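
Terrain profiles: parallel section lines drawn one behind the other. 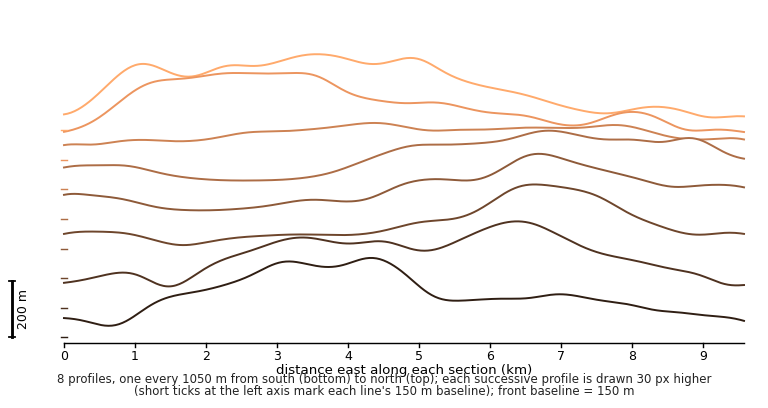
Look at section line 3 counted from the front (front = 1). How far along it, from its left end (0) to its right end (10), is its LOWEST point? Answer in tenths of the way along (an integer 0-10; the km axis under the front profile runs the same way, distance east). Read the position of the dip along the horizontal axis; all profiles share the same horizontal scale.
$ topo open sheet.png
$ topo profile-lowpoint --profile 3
2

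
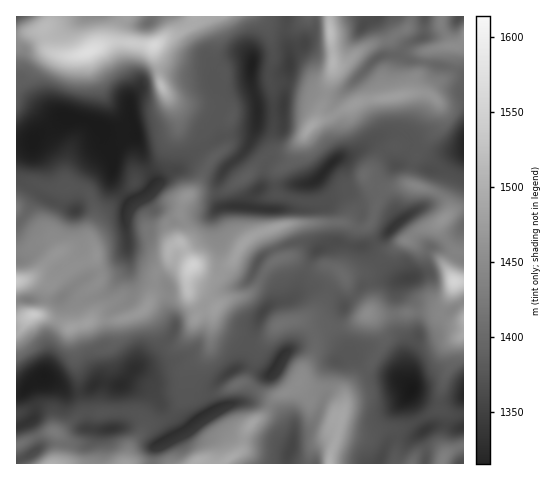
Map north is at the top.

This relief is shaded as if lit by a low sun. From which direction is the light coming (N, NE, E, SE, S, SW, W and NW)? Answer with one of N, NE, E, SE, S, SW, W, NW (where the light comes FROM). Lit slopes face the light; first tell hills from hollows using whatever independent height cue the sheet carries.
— SE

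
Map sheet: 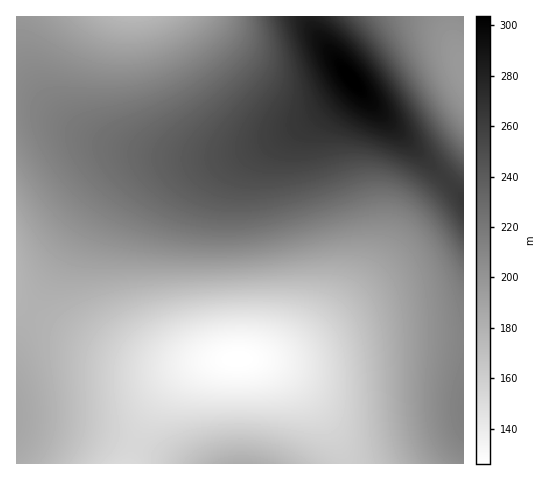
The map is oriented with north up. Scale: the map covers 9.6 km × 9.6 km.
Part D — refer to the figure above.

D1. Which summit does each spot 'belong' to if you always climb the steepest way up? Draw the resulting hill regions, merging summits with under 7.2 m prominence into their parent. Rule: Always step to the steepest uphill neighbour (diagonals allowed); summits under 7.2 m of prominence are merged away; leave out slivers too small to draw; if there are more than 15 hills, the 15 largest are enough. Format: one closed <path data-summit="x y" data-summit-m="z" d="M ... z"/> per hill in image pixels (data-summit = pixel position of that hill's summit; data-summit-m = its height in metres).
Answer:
<path data-summit="351 78" data-summit-m="304" d="M463 16l-446 0-1 288 67 36 32 14 26 8 13 3 29 0 41-6 28 0 17 5 18 11 27 28 19 30 9 16 4 15 117 0z"/><path data-summit="17 416" data-summit-m="188" d="M17 304l0 160 113 0 14-41 17-27 21-22 17-9 11-3-27 3-29 0-22-5-49-20z"/><path data-summit="243 463" data-summit-m="184" d="M252 359l-27 0-19 3-17 8-13 9-15 17-15 24-9 19-7 24 214 1-2-15-9-16-24-36-26-25-14-8z"/>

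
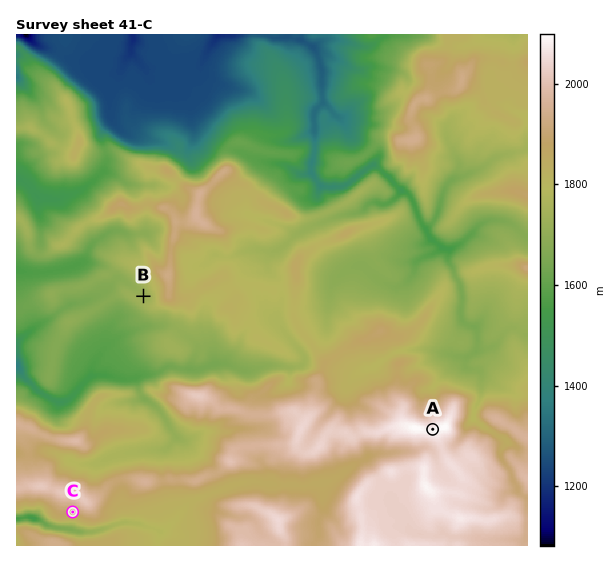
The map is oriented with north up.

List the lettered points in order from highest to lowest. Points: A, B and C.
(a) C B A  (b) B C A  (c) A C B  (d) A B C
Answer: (c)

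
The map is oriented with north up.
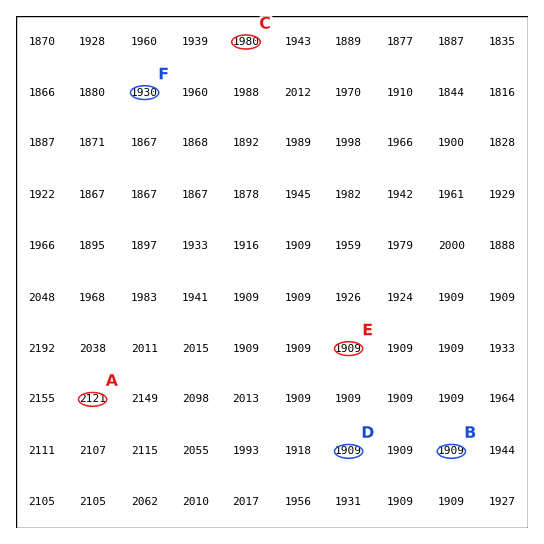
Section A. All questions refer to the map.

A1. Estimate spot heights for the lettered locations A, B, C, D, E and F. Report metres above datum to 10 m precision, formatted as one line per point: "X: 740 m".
A: 2120 m
B: 1910 m
C: 1980 m
D: 1910 m
E: 1910 m
F: 1930 m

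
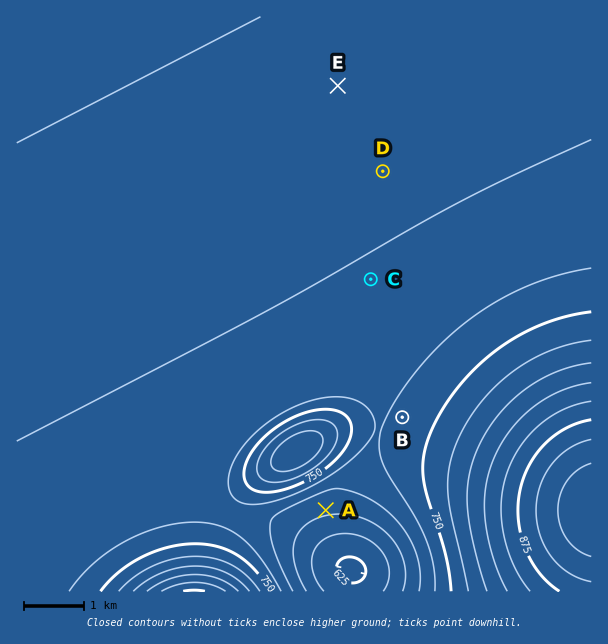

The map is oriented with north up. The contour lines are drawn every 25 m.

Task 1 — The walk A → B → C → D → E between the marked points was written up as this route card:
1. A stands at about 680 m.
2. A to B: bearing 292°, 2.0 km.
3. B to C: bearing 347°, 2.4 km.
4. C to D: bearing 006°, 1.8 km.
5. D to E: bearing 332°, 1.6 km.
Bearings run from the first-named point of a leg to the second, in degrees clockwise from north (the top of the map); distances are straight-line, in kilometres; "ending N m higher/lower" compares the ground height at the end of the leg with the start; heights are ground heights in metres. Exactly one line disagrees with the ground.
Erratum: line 2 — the bearing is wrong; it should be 039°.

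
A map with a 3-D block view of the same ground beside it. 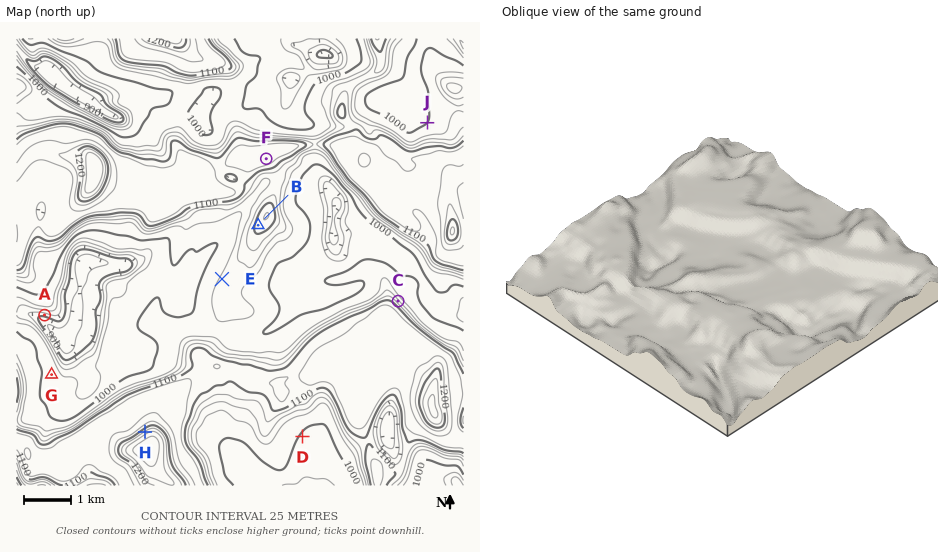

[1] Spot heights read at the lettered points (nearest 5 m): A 910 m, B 1115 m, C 1060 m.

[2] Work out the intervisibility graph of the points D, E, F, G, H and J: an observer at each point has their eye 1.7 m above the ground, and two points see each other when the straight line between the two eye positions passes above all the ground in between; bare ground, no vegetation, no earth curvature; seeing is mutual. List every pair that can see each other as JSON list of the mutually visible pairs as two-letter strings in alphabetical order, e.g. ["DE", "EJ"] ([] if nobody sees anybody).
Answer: ["EF", "EG", "EH", "FH", "GH"]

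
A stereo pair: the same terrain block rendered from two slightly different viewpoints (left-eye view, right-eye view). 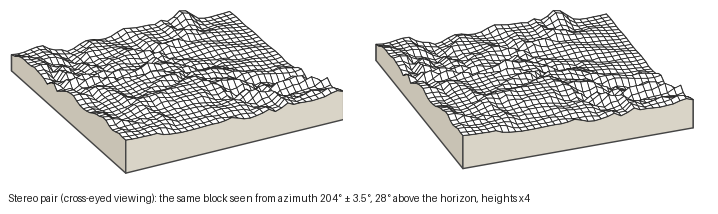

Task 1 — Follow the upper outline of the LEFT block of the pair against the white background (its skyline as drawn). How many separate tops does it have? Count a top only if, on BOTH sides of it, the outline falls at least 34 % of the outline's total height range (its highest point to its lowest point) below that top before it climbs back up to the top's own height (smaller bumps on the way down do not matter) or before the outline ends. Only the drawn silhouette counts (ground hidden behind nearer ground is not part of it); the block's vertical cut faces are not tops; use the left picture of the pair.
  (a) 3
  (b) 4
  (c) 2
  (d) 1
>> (d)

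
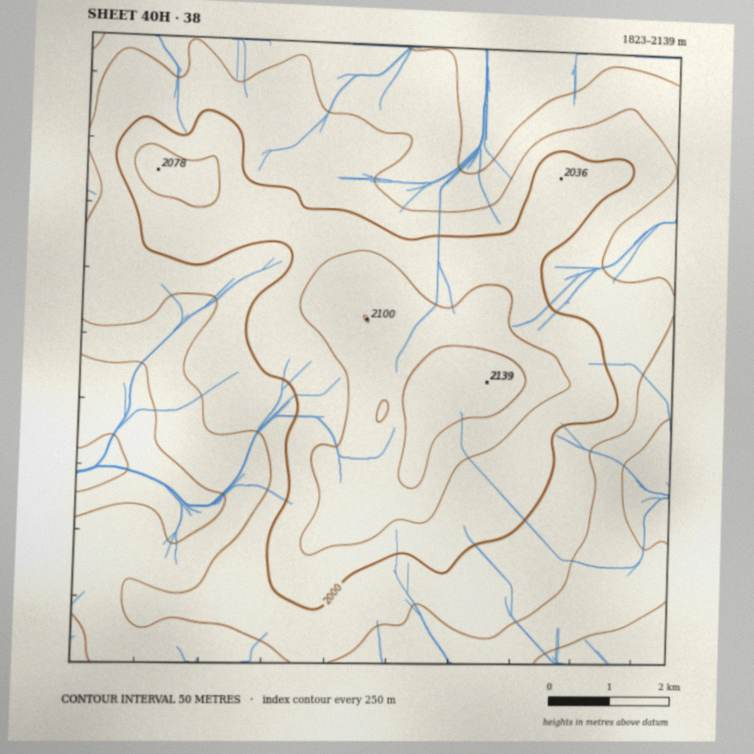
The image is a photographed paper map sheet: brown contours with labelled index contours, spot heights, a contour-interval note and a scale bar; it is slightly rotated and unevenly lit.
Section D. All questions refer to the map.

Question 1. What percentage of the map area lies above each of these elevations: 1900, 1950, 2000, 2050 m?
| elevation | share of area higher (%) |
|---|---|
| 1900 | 90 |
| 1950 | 64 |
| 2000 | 33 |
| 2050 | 14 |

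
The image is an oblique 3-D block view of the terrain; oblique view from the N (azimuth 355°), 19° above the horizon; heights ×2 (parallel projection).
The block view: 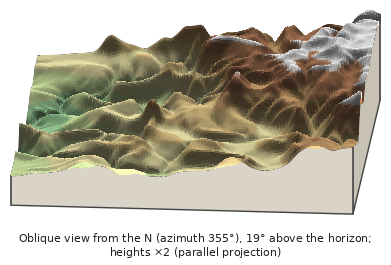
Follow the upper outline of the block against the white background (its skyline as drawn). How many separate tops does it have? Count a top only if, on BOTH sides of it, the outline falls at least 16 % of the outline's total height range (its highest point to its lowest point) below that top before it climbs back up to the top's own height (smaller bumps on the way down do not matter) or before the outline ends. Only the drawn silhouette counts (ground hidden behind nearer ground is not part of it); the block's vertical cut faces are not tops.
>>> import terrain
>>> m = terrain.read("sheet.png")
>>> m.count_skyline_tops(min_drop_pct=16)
0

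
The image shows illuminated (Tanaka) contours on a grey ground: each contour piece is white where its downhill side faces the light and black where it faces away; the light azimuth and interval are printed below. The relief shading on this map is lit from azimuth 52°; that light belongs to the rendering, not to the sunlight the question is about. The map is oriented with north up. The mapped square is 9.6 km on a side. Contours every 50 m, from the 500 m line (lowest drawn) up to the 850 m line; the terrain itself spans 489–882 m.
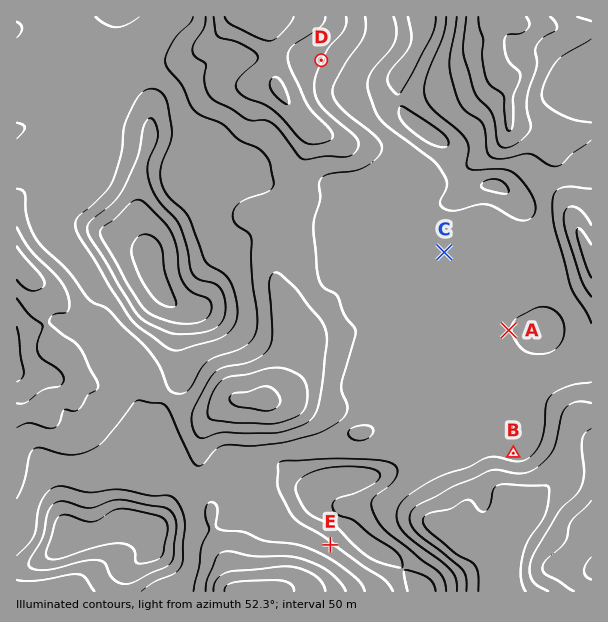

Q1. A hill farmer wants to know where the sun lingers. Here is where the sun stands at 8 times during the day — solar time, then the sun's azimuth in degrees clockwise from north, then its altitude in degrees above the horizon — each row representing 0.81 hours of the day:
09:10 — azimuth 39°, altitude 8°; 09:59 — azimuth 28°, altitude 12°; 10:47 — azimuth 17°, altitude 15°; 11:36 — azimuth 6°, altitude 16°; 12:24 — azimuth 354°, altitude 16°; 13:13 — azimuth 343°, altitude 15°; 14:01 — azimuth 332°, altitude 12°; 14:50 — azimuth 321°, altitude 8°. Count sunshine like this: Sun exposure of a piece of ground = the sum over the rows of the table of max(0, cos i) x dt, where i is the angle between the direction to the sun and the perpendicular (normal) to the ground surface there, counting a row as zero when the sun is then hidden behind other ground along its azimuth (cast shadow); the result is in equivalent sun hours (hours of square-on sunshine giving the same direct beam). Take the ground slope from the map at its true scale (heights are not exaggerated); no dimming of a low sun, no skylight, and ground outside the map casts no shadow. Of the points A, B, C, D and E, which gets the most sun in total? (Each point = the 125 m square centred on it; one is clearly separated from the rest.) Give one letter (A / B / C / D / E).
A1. E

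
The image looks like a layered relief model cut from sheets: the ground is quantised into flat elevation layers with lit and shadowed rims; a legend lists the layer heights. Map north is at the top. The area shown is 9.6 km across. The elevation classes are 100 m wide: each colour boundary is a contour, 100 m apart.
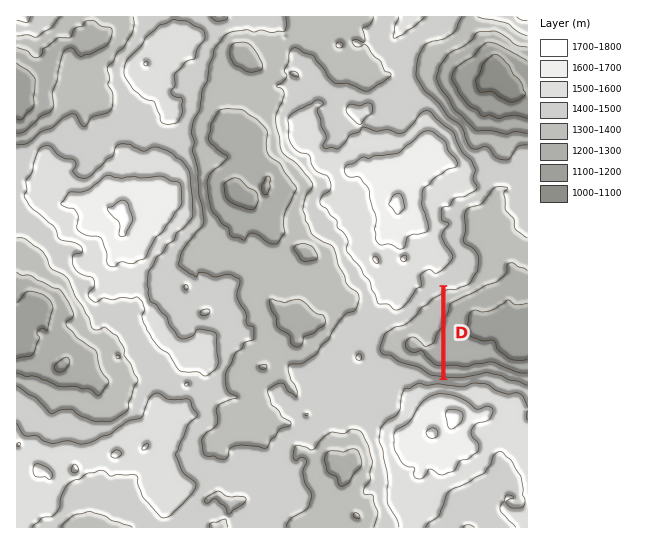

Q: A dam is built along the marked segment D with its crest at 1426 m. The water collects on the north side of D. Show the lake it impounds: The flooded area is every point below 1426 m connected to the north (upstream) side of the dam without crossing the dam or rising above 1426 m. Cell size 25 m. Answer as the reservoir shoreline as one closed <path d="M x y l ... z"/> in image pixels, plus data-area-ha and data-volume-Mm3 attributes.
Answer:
<path d="M441 291l-8 2-7 7-7 3-4 8-10 10-3 2-9-2-6 3-6 6-5 12 0 8 1 4 6 6 3 0 4 4 7 3 17 1 15 9 5 2 7-1 0-87z" data-area-ha="127" data-volume-Mm3="94.39"/>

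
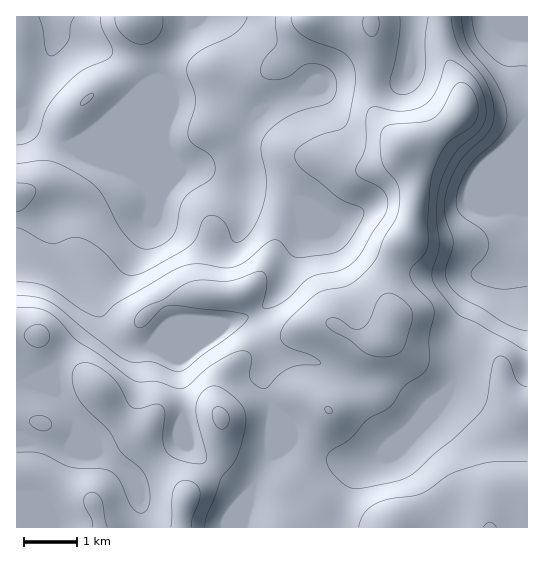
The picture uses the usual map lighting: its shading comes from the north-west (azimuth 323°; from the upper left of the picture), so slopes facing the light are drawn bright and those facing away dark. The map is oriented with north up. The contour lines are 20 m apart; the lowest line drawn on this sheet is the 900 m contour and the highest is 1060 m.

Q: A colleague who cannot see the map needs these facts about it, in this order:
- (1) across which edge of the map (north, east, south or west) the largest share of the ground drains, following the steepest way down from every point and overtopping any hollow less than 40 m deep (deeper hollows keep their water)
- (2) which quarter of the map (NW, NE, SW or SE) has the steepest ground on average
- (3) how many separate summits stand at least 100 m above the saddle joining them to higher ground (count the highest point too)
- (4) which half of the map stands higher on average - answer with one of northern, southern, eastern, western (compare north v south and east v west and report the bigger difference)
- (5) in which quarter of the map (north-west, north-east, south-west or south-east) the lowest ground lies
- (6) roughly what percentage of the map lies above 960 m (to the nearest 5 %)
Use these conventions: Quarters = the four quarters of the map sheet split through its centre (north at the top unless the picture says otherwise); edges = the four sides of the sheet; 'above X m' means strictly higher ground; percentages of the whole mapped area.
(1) The largest share of the runoff leaves by the northern edge.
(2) The north-east quarter is the steepest part of the map.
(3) Counting only tops that stand 100 m proud, the map has 1 summit.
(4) On average the southern half of the map is the higher ground.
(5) The lowest ground is in the north-west quarter.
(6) Roughly 70 % of the ground is higher than 960 m.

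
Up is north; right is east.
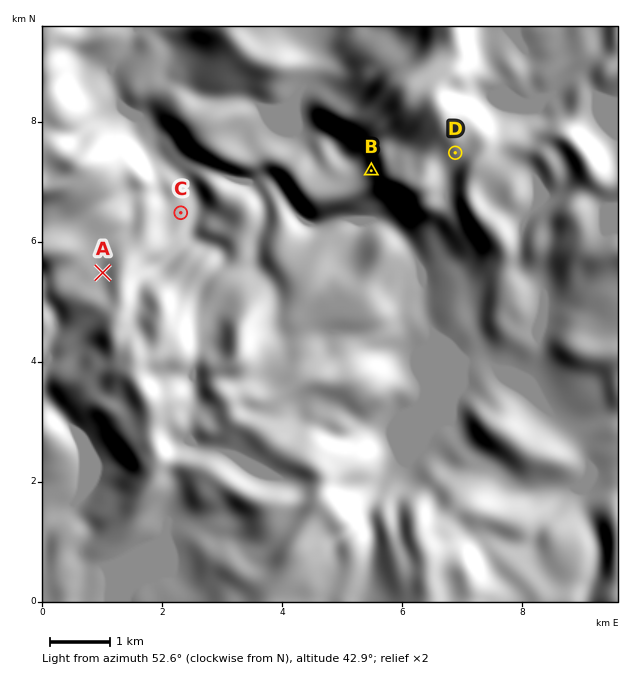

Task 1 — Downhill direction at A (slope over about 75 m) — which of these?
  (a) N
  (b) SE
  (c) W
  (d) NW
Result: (d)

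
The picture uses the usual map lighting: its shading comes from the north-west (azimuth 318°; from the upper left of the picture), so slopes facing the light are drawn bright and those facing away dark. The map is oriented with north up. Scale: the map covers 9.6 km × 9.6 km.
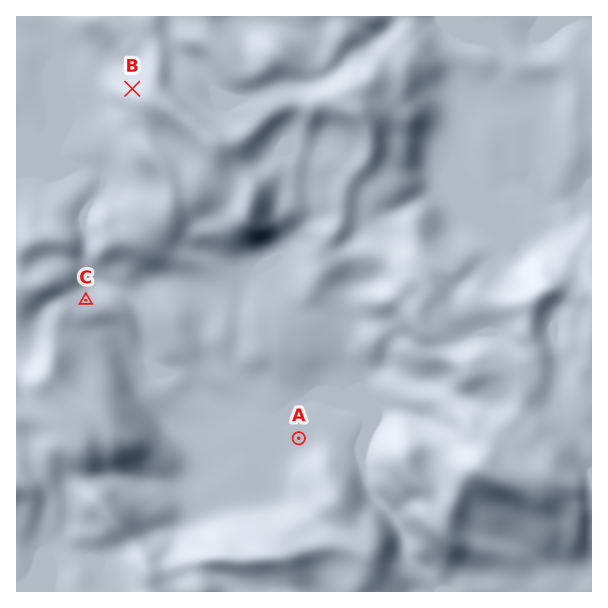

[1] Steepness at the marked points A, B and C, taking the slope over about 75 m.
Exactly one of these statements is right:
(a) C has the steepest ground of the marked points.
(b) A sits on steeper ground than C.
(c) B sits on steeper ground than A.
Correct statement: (c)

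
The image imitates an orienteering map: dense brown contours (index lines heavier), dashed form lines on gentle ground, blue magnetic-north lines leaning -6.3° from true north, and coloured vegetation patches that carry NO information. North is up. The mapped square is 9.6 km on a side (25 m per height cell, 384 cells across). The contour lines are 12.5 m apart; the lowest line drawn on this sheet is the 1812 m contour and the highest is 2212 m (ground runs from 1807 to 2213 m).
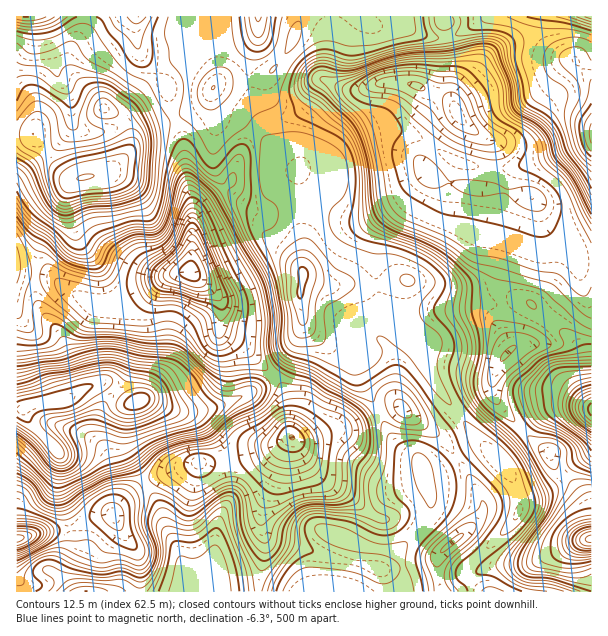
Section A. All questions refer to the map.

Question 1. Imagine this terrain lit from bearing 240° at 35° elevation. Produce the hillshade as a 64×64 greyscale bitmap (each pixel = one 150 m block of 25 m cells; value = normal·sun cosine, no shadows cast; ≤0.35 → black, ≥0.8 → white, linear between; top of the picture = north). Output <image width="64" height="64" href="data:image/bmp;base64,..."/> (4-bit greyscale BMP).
<image width="64" height="64" href="data:image/bmp;base64,Qk12CAAAAAAAAHYAAAAoAAAAQAAAAEAAAAABAAQAAAAAAAAIAAATCwAAEwsAABAAAAAAAAAAAAAAABEREQAiIiIAMzMzAERERABVVVUAZmZmAHd3dwCIiIgAmZmZAKqqqgC7u7sAzMzMAN3d3QDu7u4A////AHiZmHVERVV5mIiHdlRpqYd3d3d2d3dUWaqIdkMzMyI1iZmHVERVRYqoiId2RFiZiHd3d2Z3h1RpqXdlMiMyJFaJmGVERVQ1i7mHd3ZDV5mId3d3d4iHVGmYd2UyNERFZnd2REVWZUasyYd3dTNGiZh3d4iIiIZEaJh3dkREVVREZmZVVmZlaL3Jd3d0IkaJmYiIiIiIdlVniIh3VEVVQiKIiHd3dmZ63shmd2QiRpqqmZiHd2d3Zmd4iYdlRFUyM6u7qHdmZ5zcllZ3YyJXmruph3ZlVnh3ZniZmHZDRURWu8y5d2ZorMp1VohjI1eaqpdmVUVniId2Z4mZh1Q1ZnirzKh3Znm7uWRGiGQjV4mYdUREV4mZiHd3iJmYZDRXiZvMqGZniauoVEZ4dTNWeIdTI1aJmZmId2Z3mphkI1d4rN2nZneJq6dDRnh1MkZ3dlRWiaqZmYh3ZmiamGQjVne97ah3d5qqhkRWd3UzVmZmZnirupmYiHdmeaqXUhNWeN7tuYd3ial1VmZ3dlVVZmd4iau5mZiHd2aKqYdBFGiZ3u7JdneJh2VmZniHZlVVZ3iau6mZmId2Z5qpdSAliavd7rdFZ4h2VWd3iYd2VFZniaqpmamYh2ZoqphjAEeavN3tlCRniIZmd4mZh3VFVmeaqZiauoh2ZnmZhkECaKvN7tpCJGiJiHd4mZh3ZlVmeaupiau5h2VnmZhkECaKze7tpTNGiaqYiIiZh1ZnZmaKy6iJvLhlVnmZhkESaave7rllVniau6mIiIh2VXh2Z5zKmJrMplV4mZh0ETarzN7uh2eIiJq7qYd3dmZWeHdoq6mZrNyFV5qpl0EDabzLzu13iIiHiaqYdlVVVVZ3dmiamarNymV5u6l1ECabu7vNy2Z3d3d4mYdUM0VURndlV4mavNyoZoq7qGMRSKu7qquYVmZnd3d3dkMjRUM1ZlRXiazMy4d4m7qHQiNoqqqpmYZWZlVmZmVUMyNUITVlRGiqvcy5h3iaqXZDNGiZmZmHZlVURFVVQzMzNDEANWVWm7vMupiHeJqYdlREV4iJmHZVVVRFVVQyIzMzEAJGZnrNy7qYiHd4mYh2ZUNGiIiGVERVVWZlRDIiIzIAE1d3nO26mYh3d3iIh3ZlQ0Z4iHZmZlVnd1RDIhI0QyI0aIis7bmId3d3eIiHdlQzRniIiIh2ZomGQzMyNFVURERpmazcuYdnd3eIiHd2VDNXiJmZh2Z4mXQ0VVVWZmVVRGmprN25dmd3eIiHd2VDNGeJmZh2ZYmXU0Vnd3d3ZlREaaqs7cllZ3eIiHd2ZURFeIiIh3ZWmYZEV3d3d2ZlQzRpu73uyWZ3eIiHd3ZmVFZ4iIh2ZWaYdVZ3iHd2REMhNXvLve7IZnd3d3iId2ZVVneId2ZlZ5h2Z4iIh2QyMiNYvdvO7bhmd3d3iIh3dlRFd3d2ZlZ3mHZ4mqh2ZCI0Rovdy87suGZnd3eIh3dlM0VndmZmZneYd5q7qGZkNFVore283tuoZWZ3d3h3ZlMiNWZmZmZ3eJmJvcuGRWZVVni+7M3uypdVVnd3d3ZUMRJFZmZnd3d4qZvduWVFZ3dlaM7szuyph1Vnd3d2ZTIRI1Znd3d3d4i6vOynZWZ4mGNI3tze2oiHZmd2ZlQyERJFZ3d3d3d3iMzN24d3d4moQjjeze64iId3d2ZVMhESRWd3d3d3d4iJ3d3Kh3iImqchON3e7JiIh3d3ZkMhI0Vmd3d3d3d4iJvtzMqIiZmZhRA4zd7aiIiHd3dlQiNFZ3d3d3d3d3iJvNzN2oiamZl0EDjN7bmIiId3d3UxJGd3d3d3d3d3iInOzM7amaqph2QQOM3smZiIh3d3dSE1Z3d3d3d3d3eJm++73sqZmZh2QxFJ3smJmIiId3d0ITVnZnd3d3d3iJms/7zduYiIh2QiElvdqIqYiId3d3QRNmZneHiIiIiJmb7+vNuYh3d3UxIjfNuHmpiIh3d3ZBA2ZneIiIiIiImb3/3Muod3d3ZTEjWLyXeKmIiHd3djAEZneIiHd3eIiazv7buYd2Zmd2MSRoqpd4mYiHd3d1IBRnd4iHZmZ4iJve7dqYdmZmZ3YxJGiZh3iZiHd3d2QQJXd4h2VVVomZrO7dyYdmZnd3dkEleJmIeIiHd3dmUwA2d3d2VVZ5mqq+7tzJh2VniIiHQSV4iIh3d3d3dmVCAUZ3dmVFaKu6vN7sy7iHZWiZmHYyNniIh3d3d3dmVDETV3ZlVVaKu7vd7cuqmIdVaJmHZCJGeIiHd3d3dmVDESVnZlVWZ5q6ve7LqZmZhlRomXUzI1aImYd3d4d2VDISRWZVVWZ4m7q97KmImZh1RXiYYyNFZ4mZh3d4h2QzMzVVVVVWeImrqb3smIiZl2VWiIZDNFZniYiHZ3iHZCNGd3Znd3iZmbupvuuYiJmXZmeHZURVZ3iIiIdneIdlNHmph3iZmqqaqprO2piJmIZmd3dmZmZniIiId3d3d3ZWi7uYeJmqqqqZm97JiJmIdmd3dmZmZniYiIh3d2Z4h2eKupmIiaqqqZmb3bmIiIdmZ3d3Z2ZmeZiIiHd2VXmId4mZiIiZmqqZmavcqYiIdmVWZ3d3ZVZ5mIiId3ZFiph3iIiIiIiYh4iZq8uoh3dmU0Vnd3ZVZnmYiIh3dUaamHd4iIiHeHZVaJmaqYd3ZlQzRWeIdlVmeZmIiHdlRpqYd3eIiHd3dkRpqZmIdmZlMi"/>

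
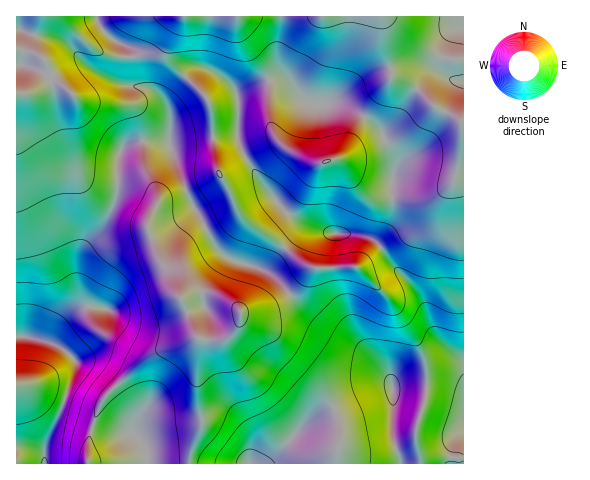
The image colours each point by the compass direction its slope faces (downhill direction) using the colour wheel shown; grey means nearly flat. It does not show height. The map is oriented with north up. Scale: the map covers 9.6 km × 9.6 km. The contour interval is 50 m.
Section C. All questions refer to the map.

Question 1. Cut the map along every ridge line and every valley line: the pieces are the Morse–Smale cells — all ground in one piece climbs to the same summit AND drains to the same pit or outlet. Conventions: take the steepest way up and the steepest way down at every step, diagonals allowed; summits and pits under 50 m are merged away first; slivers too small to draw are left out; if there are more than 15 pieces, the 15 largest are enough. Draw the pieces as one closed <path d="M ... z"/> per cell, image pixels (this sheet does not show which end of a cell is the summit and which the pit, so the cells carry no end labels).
<path d="M463 16l-367 1 2 5 8 11 6 6 17 10 3 11 0 23 6 4 14 3 12 11 6 14 0 31 7 21 11 28 30 55 16 11 35 12 46 47 56 36 13 12 6 11 2 9-16 2-15 6-53 26-39 42 195-1z"/><path d="M161 141l-27 1-9 4-6 11-1 24 23-1 6 3 8 7 2 13-9 19 0 8 13 32 13 16 19 52 7 11-3 24 0 28 5 32-11 24-1 14 77 1 11-9 17-21 13-12 53-26 15-6 16-2 0-5-5-11-16-16-56-36-42-44-11-7-28-8-16-11-30-55-18-51z"/><path d="M141 180l-23 2-2 17-6 15-9 16-16 18-6 12-2 13 2 28-17 19-14 22 14 6 14 13 0 9-19 50 10 0 48 14 16 0 13 12 4 18 41 0 2-15 11-24-5-32 0-28 3-24-7-11-19-52-13-16-10-21-3-11 0-8 9-19 0-8-10-12z"/><path d="M283 79l-11 0-13 3-21 10-1 3 2 10-1 34 9 21 21 32 25 26 35 15 28 1 18 6 3-1 7-5 8-13 1-45 2-5 0-10-13-29-18-16-24-12-10-2-5 3-12 0-8-4-15-18z"/><path d="M55 80l-6 1-20 12-13 1 0 242 12 1 17 5 6-3 11-19 17-19-2-28 3-16 8-14 16-16 10-21 4-13-1-11-18-2-12-3-9-9-13-29-3-17 2-13 8-14z"/><path d="M96 16l-79 0-1 76 13 1 24-13 9 5 10 10-8 14-2 13 1 9 15 37 9 9 12 3 18 2 2-25 6-11 19-5 26 2 0-28-6-14-9-9-10-5-11-1-2-3 0-23-3-11-18-11-9-9z"/><path d="M28 337l-12 0 0 110 17 2 10 5 5-15 11-23 13-35 4-11 0-9-17-15z"/><path d="M67 420l-8 0-3 3-8 16-5 15-10-5-16-1-1 15 132 0-4-17-11-11-24-3z"/>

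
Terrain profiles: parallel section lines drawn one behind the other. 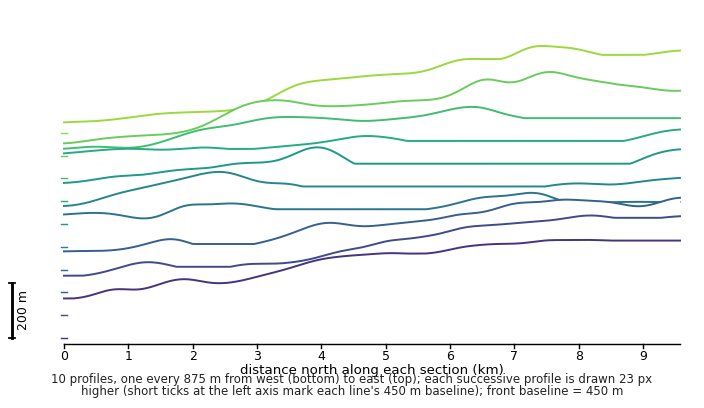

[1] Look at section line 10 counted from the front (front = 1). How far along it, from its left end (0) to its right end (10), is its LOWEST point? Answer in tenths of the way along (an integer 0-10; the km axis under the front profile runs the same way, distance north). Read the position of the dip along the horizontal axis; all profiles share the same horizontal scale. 0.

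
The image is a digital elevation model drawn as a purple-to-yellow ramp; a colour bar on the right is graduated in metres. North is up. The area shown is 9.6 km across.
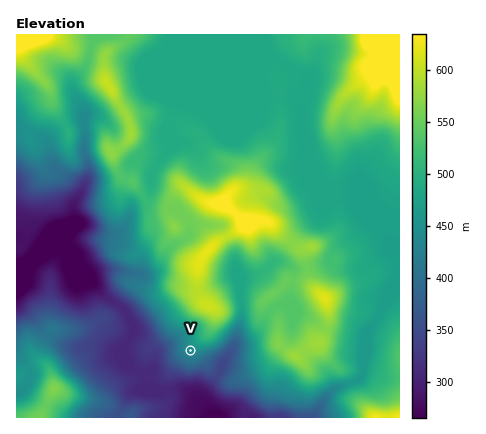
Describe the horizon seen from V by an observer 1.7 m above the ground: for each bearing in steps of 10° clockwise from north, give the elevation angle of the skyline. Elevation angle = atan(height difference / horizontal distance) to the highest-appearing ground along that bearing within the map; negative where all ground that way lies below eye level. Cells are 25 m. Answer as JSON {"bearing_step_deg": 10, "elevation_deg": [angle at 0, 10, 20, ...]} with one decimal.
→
{"bearing_step_deg": 10, "elevation_deg": [6.8, 8.0, 8.4, 8.3, 8.1, 8.0, 6.5, 4.1, 3.1, 3.0, 2.3, 2.2, -0.7, -2.5, -3.8, -5.0, -5.7, -5.8, -5.6, -5.1, -4.2, -3.6, -2.0, -1.8, -0.2, 1.7, 1.4, 0.2, -0.5, -1.6, -1.8, -1.4, -0.0, 1.4, 3.4, 5.2]}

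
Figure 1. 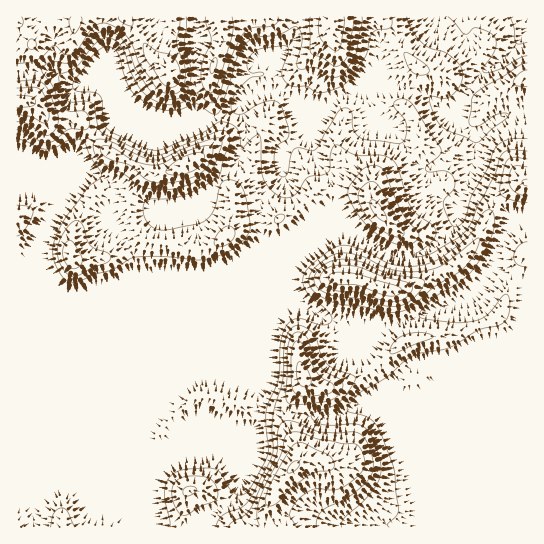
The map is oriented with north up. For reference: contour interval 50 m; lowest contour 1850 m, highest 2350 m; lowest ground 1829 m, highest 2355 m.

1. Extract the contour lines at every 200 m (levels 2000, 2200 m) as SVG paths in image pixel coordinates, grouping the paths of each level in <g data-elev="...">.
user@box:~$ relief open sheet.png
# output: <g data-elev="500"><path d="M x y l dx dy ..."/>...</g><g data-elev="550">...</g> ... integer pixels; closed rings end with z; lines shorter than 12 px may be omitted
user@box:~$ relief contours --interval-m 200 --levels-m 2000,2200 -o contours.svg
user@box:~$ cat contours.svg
<g data-elev="2000"><path d="M527 139l-20 1-6 3-5 4-8 22-17 28-6 22-4 6-4 2-4-1-2-3-8-18 1-6 10-11 0-10-3-4-5-3-16 1-4-2 1-4 12-11 2-6-27-43-4-4-5-3-8 1-4 5 13 18 0 13-4 7-7 0-28-3-6-2-5-4-3-5-2-18-4-3-4 0-6 6-20 34-6 3-10-3-6 1-4 6-4 19-4 3-4-2-4-9 0-15 3-6 9-6 2-6-9-28-5-4-8 0-10 4-16 9-7-1-3-4 2-11 9-13 9-8 10-1 3-2-3-2-8 1-4-2-2-8 3-7 5-5 6-2 25-3 2 1 0 4-6 22 4 9 7 4 14 1 10 5 10 0 14-5 7-6 17-24 7-23 5-4 13-2 2-5-1-6"/><path d="M415 74l6 1 5-1 3-1 0-4-12-11-12-6-1 3 4 11z"/><path d="M527 70l-8 4-6 8 1 2 3 2 10 0"/></g><g data-elev="2200"><path d="M317 527l0-8 5-8 28-15 19-17 4-10-2-15-6-15-7-6-39-1-21-9-11-3-4 1-4 5-1 7 0 14-2 8-25 52-5 7-14 8-4 5"/><path d="M184 495l3 1 6-2 3-3 1-2-6-3-5 1-3 4z"/><path d="M289 403l12 1 29-4 8-5 5-9-3-7-14-7-5-5-8-13-6-16-3-4-5-2-4 1-3 2-4 12-2 48 1 6z"/><path d="M386 306l12 0 11-4 12-12 3-5 0-4-6-3-29-5-27-11-17-3-10 1-8 3-7 6-5 6-1 6 2 5 11 8 11 3 23 2z"/><path d="M73 269l7-3 2-7-8-16-4-3-5 4-2 10 3 9z"/><path d="M382 221l5 0-2-8-8-11-6-2-1 3 1 6 5 6z"/><path d="M153 182l9 1 15-1 22-8 7-5 3-6 4-10-1-6-5-2-9 2-17 7-19 10-8 1-19-4-26-15-6 0-2 1 0 4 4 6 25 8 14 13z"/><path d="M527 179l-4 1-1 2 1 3 4 1"/><path d="M17 122l12 2 12 10 5 2 4-1 4-4 5-12-9-26-7-9-8-4-18 1"/><path d="M211 73l2 0 3-7 1-7-2-1-4 5z"/><path d="M17 63l12-1 9-3 16-14 11 9 4 1 4-1 5-5 15-21 6-4 7-1 12 6 9 8 6 9 7 19 17 23 9 5 9 1 4-2 4-5 2-12-1-10-7-22 3-17 0-9"/></g>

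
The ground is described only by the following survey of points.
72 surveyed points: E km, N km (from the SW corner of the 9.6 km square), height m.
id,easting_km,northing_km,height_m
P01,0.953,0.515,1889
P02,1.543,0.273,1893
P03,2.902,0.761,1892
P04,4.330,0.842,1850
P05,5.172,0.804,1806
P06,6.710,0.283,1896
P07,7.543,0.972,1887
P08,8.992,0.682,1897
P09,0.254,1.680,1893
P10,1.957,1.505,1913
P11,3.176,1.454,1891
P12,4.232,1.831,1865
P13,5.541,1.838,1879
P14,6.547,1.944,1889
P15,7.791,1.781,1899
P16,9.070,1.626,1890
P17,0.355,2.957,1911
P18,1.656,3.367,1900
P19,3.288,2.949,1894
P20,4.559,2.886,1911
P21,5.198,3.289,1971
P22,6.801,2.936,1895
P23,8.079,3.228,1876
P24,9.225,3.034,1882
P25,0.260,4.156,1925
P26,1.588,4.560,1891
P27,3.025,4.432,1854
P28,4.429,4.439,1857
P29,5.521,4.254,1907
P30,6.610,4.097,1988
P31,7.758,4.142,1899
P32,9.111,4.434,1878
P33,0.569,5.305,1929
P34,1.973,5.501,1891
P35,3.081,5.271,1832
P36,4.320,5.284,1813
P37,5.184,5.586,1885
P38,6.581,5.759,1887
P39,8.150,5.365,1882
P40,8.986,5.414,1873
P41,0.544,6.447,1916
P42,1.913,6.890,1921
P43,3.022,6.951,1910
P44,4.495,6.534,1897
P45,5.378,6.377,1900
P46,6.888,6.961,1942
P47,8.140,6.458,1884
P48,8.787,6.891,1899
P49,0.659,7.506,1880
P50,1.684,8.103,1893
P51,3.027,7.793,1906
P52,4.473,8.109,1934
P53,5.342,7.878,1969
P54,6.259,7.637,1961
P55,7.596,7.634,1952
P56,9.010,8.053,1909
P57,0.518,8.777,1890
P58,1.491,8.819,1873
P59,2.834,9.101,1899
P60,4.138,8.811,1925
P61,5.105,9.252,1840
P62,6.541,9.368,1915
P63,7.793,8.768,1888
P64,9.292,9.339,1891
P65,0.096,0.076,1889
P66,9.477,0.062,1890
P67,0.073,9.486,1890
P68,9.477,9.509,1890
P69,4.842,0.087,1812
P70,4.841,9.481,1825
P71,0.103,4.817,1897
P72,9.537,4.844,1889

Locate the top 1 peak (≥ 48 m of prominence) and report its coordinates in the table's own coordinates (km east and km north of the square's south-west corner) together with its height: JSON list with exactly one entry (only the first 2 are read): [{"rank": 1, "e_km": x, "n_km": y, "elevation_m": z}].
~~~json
[{"rank": 1, "e_km": 6.66, "n_km": 4.09, "elevation_m": 1988}]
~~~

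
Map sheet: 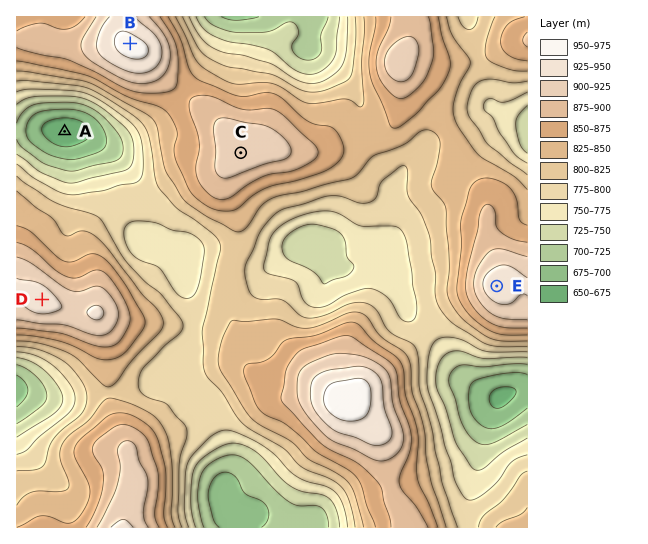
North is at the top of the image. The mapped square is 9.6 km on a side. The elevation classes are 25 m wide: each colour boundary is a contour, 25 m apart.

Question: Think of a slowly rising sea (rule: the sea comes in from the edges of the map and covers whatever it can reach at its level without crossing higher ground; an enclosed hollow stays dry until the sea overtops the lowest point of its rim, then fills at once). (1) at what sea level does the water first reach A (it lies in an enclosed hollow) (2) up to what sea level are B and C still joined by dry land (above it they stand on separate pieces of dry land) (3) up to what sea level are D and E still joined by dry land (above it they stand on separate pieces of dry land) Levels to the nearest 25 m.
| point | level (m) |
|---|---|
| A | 725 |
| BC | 875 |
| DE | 800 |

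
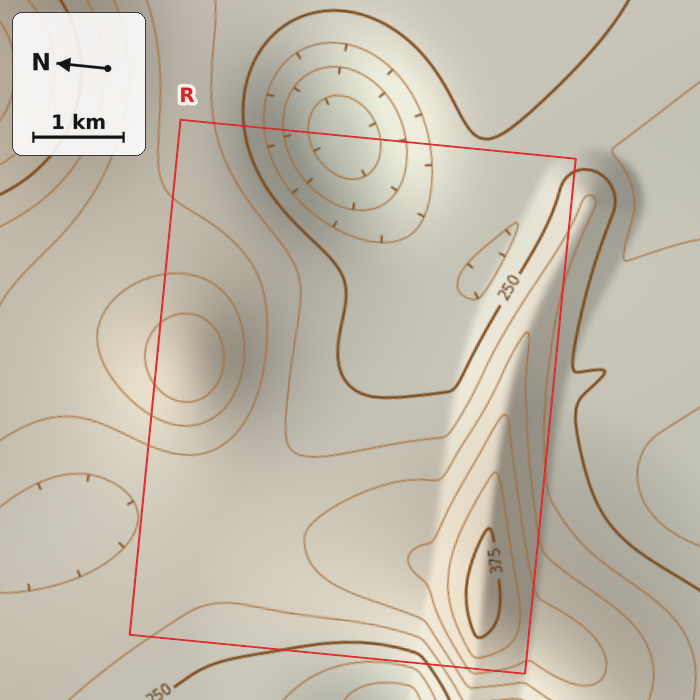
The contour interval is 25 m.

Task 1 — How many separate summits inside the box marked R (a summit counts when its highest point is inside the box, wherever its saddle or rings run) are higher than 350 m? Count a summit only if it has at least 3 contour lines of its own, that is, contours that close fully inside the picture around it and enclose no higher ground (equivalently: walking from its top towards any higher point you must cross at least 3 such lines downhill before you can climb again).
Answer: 1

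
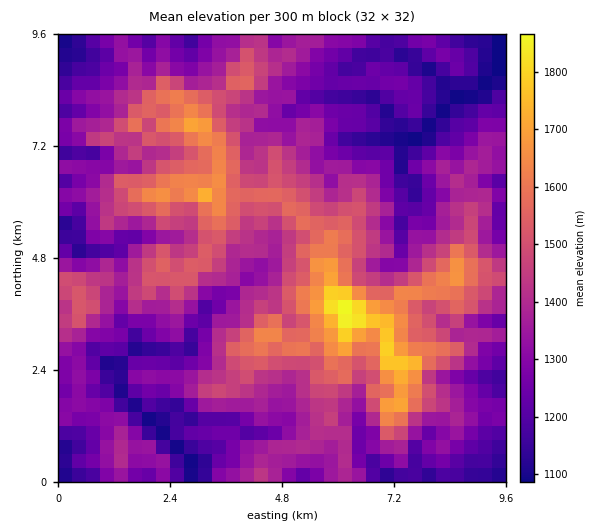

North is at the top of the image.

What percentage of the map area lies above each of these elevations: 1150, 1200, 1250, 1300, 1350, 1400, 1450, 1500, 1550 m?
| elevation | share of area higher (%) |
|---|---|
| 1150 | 91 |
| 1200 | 84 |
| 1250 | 75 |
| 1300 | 65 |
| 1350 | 52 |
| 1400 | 40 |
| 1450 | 30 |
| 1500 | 22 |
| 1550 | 15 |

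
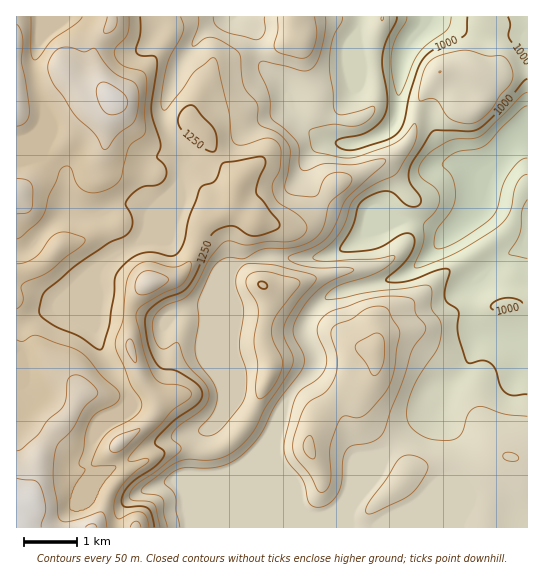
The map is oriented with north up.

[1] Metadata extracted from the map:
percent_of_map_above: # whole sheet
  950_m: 95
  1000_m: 87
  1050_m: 78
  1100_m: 59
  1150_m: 49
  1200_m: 38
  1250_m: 28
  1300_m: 17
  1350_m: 5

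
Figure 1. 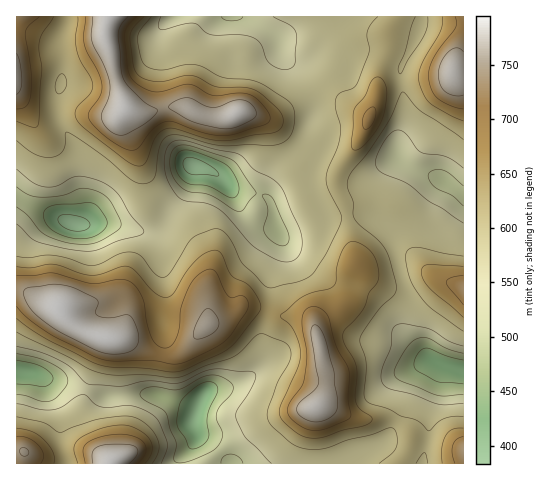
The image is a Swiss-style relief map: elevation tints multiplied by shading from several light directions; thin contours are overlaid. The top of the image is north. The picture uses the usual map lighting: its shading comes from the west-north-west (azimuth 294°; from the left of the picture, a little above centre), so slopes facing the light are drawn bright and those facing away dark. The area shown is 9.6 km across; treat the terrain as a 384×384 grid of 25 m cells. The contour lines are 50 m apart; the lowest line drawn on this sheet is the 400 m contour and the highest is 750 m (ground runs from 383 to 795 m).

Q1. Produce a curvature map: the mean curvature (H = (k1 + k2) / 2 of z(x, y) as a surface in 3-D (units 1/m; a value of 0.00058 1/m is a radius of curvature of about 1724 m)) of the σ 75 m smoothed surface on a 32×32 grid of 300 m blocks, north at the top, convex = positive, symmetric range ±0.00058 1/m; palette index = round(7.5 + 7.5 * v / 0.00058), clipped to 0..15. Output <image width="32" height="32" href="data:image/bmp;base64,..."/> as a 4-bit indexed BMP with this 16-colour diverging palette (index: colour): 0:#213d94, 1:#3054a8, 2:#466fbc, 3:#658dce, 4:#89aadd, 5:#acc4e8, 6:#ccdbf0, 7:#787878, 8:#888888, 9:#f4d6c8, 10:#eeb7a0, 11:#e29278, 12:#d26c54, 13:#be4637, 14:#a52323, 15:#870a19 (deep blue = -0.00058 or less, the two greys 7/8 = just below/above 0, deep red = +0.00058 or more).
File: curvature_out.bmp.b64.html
<image width="32" height="32" href="data:image/bmp;base64,Qk12AgAAAAAAAHYAAAAoAAAAIAAAACAAAAABAAQAAAAAAAACAAATCwAAEwsAABAAAAAAAAAAlD0hAKhUMAC8b0YAzo1lAN2qiQDoxKwA8NvMAHh4eACIiIgAyNb0AKC37gB4kuIAVGzSADdGvgAjI6UAGQqHAP6jbt/8UDuEV5h2ZnZ5dIv8VK27/qkjmIl1ZkNFWJSOdmZWiZiDFHiYVquGmFmliomZhmiapgbrp47+3c2oiJmVOKUDURYhiJda3LoTesp5ZSV1RTAXMBNYZmirRWd0NgACZmZovaNHVVWLvXdCRlNEZli7vN/rh4ZSXrloljETqHi+7shY3LhGYW+jR6hRnFe+26q2JbzLU4WvdFZ1eKiM23RYtEeaqqWovXqWZ5hlzLupd6h3qof3d6qLt2hmd9q8ubvHNbuXxGZnZ3mGSbuouWSLlDWdpWWHZnmbc47MNZh1aZZlerZphnd821WqZXiZmKqXdni4d0J3W8hXhlanQQBFRWd3qVUzmFl1Z3d6hgAjNZl3mbdoN6hoZniIqUVGdFi5eLyzmSmneYiJqZVZulV5iLpqQHVKlph4mpVEi7l5l4qzAwKZmYaoaIdUNJh4mFa8kAAUqXiGe3QjZlh4p1NKymAGhlZmd1n2JJqYe6RFvZgjruxml2hl/BSIdppUrOysiv7f7ulGZM9ldUe4Rpm8ur3an/2HZnifhGeK1zVSjqeLyGrHR4iHTqNZ3bdEUq40SLYyRWd4hkyTet2nZGbtEkRVZndWZ4dohFndpVRq/iR3eIioVoeId5c2vYZDfekDaqiKp0WIiIioQ3qXcivbUifIREVneHd4qWNo"/>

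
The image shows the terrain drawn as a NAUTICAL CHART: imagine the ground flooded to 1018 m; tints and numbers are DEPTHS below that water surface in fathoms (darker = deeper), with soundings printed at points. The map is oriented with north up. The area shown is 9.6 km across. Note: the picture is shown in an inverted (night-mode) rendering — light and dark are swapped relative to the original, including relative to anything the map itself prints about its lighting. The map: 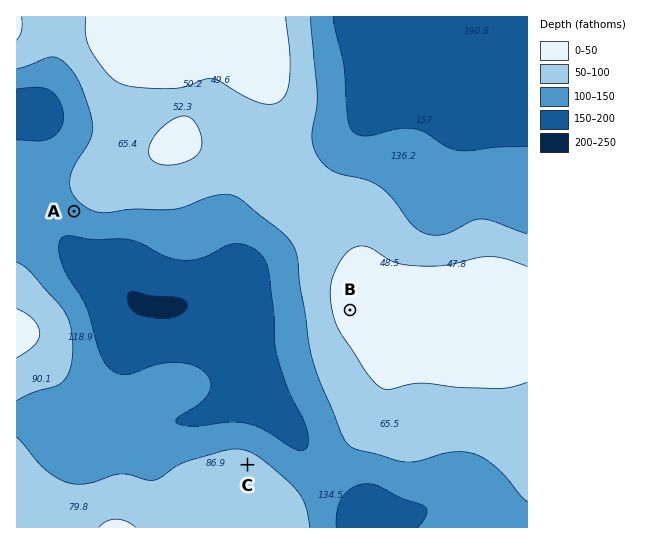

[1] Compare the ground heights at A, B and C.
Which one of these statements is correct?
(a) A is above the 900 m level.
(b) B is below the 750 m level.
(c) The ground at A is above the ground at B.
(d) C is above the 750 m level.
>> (d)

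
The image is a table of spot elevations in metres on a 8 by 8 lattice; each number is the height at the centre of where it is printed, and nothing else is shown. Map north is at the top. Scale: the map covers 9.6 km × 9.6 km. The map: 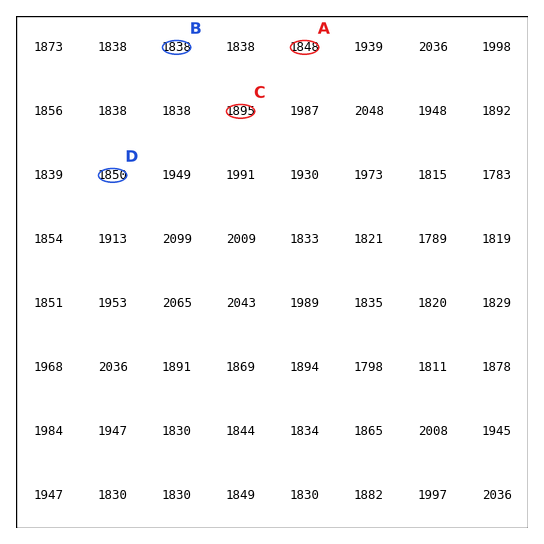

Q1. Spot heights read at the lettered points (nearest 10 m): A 1850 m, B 1840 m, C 1890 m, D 1850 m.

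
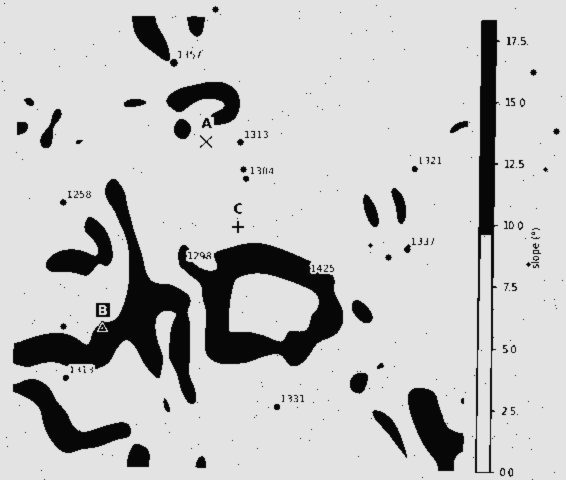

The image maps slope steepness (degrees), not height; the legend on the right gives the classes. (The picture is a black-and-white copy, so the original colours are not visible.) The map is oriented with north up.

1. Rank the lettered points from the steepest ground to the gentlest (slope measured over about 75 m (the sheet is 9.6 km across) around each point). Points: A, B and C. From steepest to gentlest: B A C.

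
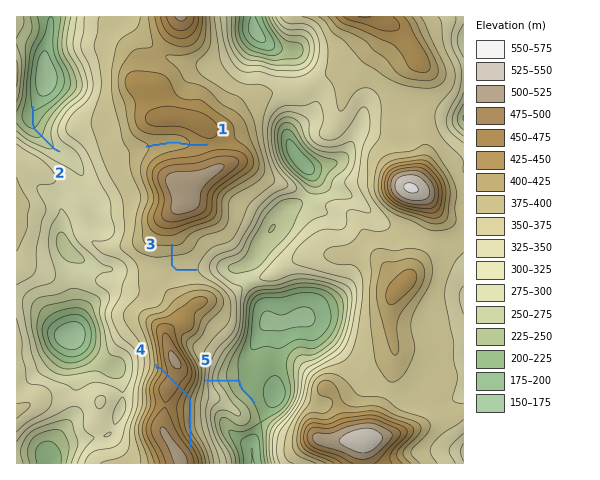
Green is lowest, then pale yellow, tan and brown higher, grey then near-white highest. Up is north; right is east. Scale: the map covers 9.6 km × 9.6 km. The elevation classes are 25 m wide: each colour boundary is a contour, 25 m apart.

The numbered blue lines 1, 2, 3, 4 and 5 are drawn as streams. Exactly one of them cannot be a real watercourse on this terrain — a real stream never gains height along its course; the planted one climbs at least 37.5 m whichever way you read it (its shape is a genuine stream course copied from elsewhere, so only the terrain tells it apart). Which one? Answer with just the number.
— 4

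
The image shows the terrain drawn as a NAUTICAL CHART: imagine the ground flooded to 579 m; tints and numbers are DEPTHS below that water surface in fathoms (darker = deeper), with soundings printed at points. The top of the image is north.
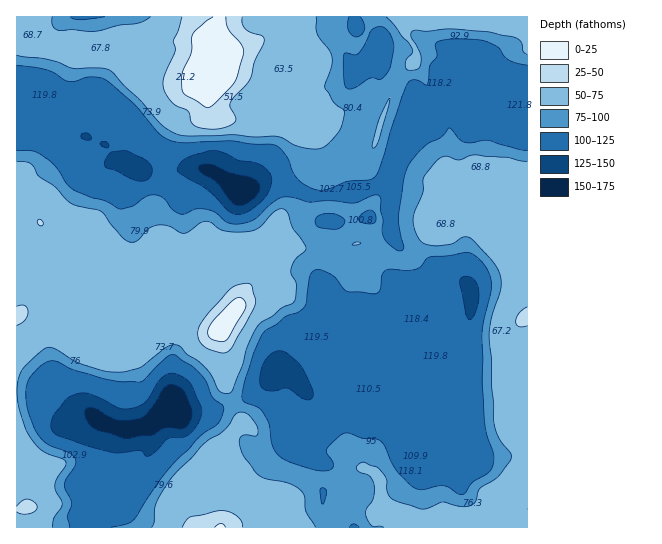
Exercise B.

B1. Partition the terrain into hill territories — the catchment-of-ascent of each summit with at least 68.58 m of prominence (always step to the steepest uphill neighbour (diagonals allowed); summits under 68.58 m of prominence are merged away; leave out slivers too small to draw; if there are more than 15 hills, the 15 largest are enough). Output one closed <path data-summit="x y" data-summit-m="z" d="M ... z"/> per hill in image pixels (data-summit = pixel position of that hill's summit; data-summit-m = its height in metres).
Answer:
<path data-summit="225 325" data-summit-m="548" d="M17 107l0 421 68 0 2-22 6-19 6-6 23-9 23-15 4-11-1-17 3-6 19-16 8 6 31-1 28-9 17-10 21-18 14-30 18-16 18 6 24-10 12-1 13 11 28-20 14-17-7-3-13-16 3-34-7-10 0-44-3-15-4 7-16 6-47 7-15-1-28-15-17 1-13 10-8 2-27-21-12-4-57 3-10-2-18-8-12-17-58-20z"/><path data-summit="217 73" data-summit-m="549" d="M527 16l-510 0-1 90 31 18 58 20 12 17 22 10 63-3 12 4 27 21 25-13 13 0 16 9 19 7 48-5 19-6 6-4 28-82 19-6 16-10 9-2 15 7 16 3 15 18 23-3z"/><path data-summit="527 317" data-summit-m="508" d="M466 84l-5 3-12 20-19 16-21 0-4 2-16 48 0 12 3 6 0 44 7 10-3 20 0 14 3 6 14 12 22 0 24-13 8 1 4 5 0 25-4 19 4 32 0 29-6 35-8 23-20 19-14 5-6-1-14-15-12-30-13-14-7-4-14-2-19-10-21-1-13-10-13-17-12-3 6 23 2 48 6 7 12 8 24 9 12 16 18 8 0 5-8 8 0 12 3 14 174-1 0-420-23 2-15-18-16-3z"/><path data-summit="221 527" data-summit-m="537" d="M279 371l-14 14-28 18-28 9-31 1-8-6-13 10-9 12 1 17-4 11-23 15-23 9-6 6-6 19-2 21 268 1-2-26 8-8 0-5-18-8-12-16-24-9-12-8-6-7-2-48z"/>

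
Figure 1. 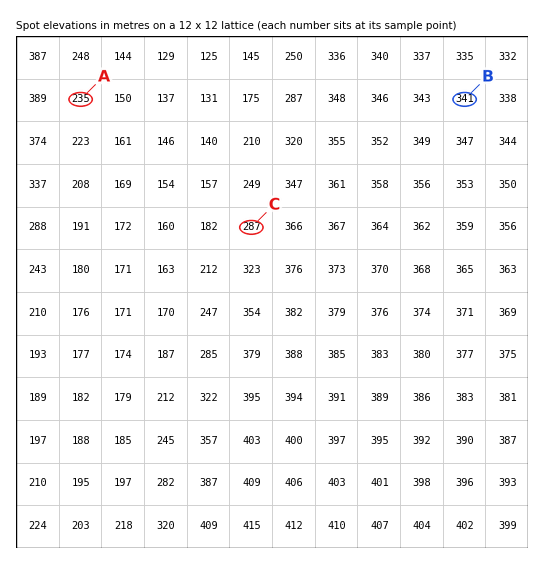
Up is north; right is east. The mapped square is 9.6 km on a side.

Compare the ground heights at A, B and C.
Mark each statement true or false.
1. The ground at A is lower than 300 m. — true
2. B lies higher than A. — true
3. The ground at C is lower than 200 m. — false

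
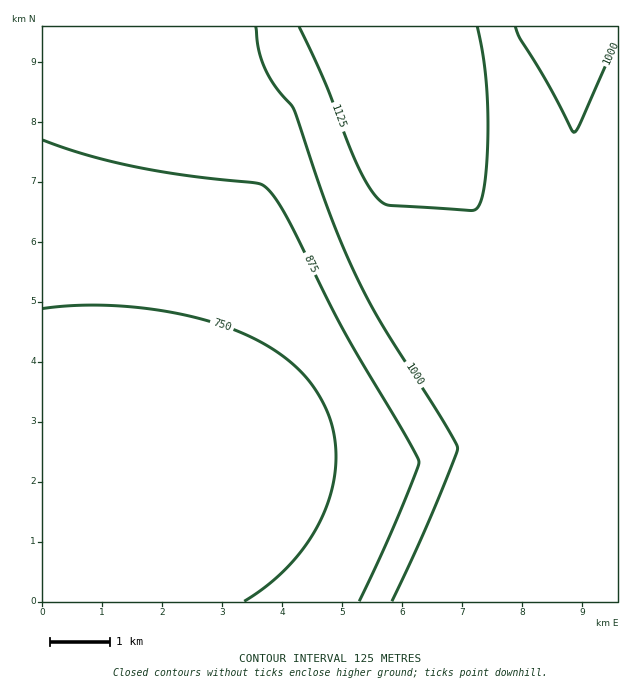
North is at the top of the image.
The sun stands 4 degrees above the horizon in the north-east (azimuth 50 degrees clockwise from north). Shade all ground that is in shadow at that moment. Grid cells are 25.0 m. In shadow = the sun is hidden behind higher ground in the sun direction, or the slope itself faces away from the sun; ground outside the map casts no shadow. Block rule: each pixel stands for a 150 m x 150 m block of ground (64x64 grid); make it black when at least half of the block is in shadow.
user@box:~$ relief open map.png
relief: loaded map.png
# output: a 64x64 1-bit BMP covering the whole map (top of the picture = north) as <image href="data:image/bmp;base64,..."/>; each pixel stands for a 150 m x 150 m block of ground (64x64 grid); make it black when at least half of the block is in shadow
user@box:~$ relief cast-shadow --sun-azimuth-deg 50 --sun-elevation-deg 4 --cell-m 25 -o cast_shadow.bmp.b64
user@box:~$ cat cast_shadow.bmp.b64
<image width="64" height="64" href="data:image/bmp;base64,Qk0+AgAAAAAAAD4AAAAoAAAAQAAAAEAAAAABAAEAAAAAAAACAAATCwAAEwsAAAIAAAAAAAAA////AAAAAAAAAAAP/4AAAAAAAB//gAAAAAAAf//AAAAAAAH//8AAAAAAA///4AAAAAAP///gAAAAAD///+AAAAAA////8AAAAAH////wAAAAB/////gAAAAP////+AAAAB/////8AAAAP/////wAAAB//////gAAAP/////+AAAB//////8AAAP//////wAAB///////AAAH//////+AAA///////wAAD///////AAAf//////4AAB///////AAAH//////8AAA///////gAAD//////8AAAP//////wAAA//////+AAAD//////4AAAP//////AAAA//////8AAAD//////gAAAP/////+AAAA//////wAAAD//////AAAAP/////4AAAA//////gABAD/////+AAEAH/////4AAYAf/////AABgA/////8AAGAD/////wAAcAH/////AAAwAP////4AADgAf////gAAGAA////+AAAYAB////4AAAwAH////gAADAAP///+AAAMAAf///wAAAYAA////AAABgAB///8AAAHAAD///wAAAcAAH///AAABwAAf//4AAAHgAA///gAAAeAAB//+AAAA4AAD//4AAADwAAH//gAAAPAAAf/8AAAA8AAA//wAAADwAAB//AAAAPAAAD/4AAAAcAAAH/gAAABw=="/>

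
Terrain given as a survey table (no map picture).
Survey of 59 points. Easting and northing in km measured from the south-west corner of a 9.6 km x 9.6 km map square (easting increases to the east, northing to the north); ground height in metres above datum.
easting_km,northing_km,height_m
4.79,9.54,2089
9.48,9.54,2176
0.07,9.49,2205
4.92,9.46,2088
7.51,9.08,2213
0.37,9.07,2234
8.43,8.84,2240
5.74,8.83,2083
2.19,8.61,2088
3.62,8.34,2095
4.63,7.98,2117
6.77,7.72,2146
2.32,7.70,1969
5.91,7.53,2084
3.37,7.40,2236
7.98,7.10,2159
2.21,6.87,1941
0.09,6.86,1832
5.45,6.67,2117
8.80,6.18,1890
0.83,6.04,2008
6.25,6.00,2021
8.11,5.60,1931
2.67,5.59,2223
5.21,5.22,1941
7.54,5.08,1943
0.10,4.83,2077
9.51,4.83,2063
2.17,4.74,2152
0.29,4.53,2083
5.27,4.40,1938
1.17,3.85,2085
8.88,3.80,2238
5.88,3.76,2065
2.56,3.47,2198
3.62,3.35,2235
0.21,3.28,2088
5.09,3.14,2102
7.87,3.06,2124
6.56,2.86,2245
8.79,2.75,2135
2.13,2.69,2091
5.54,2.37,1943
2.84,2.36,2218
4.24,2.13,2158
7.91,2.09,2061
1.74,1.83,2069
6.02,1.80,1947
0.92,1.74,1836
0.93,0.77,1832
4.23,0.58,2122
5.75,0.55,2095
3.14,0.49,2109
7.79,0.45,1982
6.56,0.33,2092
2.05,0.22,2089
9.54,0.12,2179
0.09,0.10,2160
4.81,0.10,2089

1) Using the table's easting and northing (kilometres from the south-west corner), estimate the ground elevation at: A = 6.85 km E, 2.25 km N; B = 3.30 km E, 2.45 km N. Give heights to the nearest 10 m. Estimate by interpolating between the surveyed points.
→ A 2010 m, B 2230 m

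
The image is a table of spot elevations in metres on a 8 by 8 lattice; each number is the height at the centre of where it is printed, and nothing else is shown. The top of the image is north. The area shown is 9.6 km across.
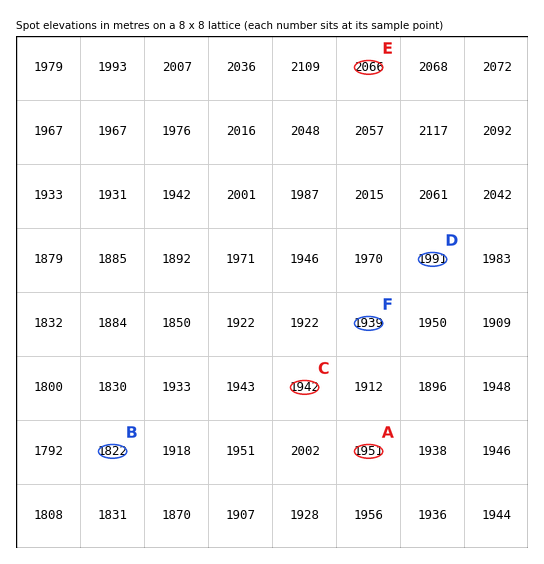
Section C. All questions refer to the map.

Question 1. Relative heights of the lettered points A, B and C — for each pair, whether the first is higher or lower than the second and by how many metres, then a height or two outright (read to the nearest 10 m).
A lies higher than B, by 130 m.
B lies lower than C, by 120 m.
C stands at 1940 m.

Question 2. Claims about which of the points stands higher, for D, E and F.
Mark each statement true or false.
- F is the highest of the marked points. false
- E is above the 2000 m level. true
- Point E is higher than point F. true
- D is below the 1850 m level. false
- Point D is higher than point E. false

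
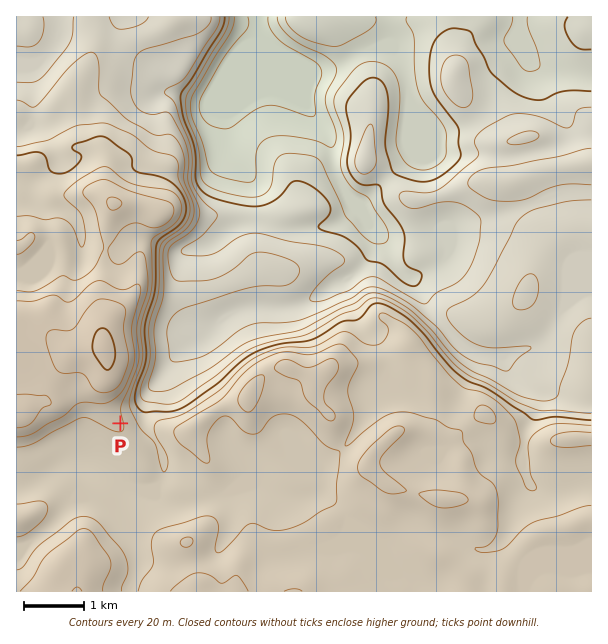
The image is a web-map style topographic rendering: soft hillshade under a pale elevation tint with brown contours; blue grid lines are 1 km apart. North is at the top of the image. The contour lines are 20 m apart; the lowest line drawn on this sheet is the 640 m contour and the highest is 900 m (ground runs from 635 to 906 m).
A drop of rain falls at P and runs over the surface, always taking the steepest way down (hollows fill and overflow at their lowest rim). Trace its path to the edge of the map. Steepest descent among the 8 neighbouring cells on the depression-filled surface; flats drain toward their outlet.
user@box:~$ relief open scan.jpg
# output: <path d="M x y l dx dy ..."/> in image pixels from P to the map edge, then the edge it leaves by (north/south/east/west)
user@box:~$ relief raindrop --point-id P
<path d="M120 423l9 0 14-13 0-3 1-2 0-3 3-6 3-3 3-6 5-4 0-2 3-3 6-10 22-23 11-4 16-17 2 0 0-1 7-3 12-9 6-2 2-1 4 0 2-2 22 0 2 2 9 0 1-2 8 0 1-1 9-2 9-4 3-3 8-3 10-9 6-2 2-1 6 0 25-26 2-3 0-19-3-3-3-6 0-3-3-5 0-3-3-6-5-4-1-5-17-16-4-9 0-3-2-2 0-18-1-1 0-6-2-2 0-3-3-3-1-4-17-20 0-3-45-45 0-30-3-6 0-10"/>
exit: north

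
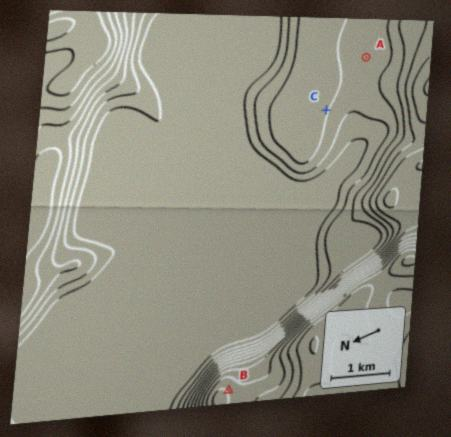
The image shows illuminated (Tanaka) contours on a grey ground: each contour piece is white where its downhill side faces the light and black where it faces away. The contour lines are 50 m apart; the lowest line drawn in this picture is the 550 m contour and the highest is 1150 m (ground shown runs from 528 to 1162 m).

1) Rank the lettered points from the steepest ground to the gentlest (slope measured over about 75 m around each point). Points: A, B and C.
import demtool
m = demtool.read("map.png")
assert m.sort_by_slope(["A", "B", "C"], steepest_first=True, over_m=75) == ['B', 'C', 'A']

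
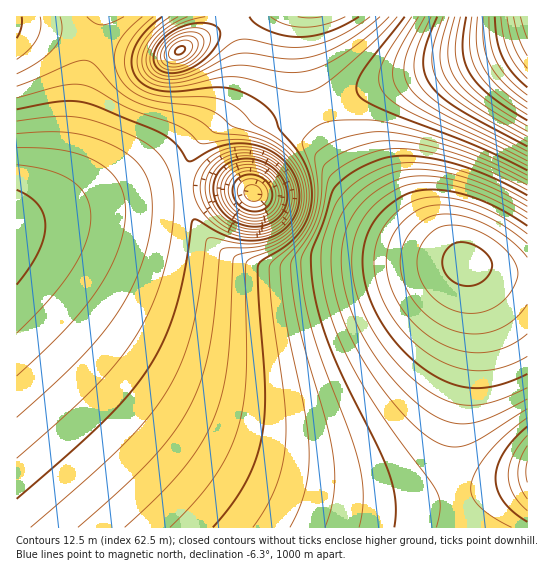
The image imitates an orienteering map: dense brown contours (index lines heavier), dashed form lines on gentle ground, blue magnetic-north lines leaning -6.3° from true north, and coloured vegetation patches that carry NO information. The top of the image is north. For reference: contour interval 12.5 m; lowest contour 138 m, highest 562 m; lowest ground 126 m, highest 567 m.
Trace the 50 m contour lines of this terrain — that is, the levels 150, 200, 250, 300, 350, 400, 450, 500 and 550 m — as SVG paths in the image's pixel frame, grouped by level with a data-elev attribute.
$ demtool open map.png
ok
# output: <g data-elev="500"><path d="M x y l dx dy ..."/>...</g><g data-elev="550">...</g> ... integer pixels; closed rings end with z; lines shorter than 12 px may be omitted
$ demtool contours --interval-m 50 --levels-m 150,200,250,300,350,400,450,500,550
<g data-elev="150"><path d="M527 56l-8-17-6-22"/></g><g data-elev="200"><path d="M249 214l-8-3-7-6-5-8-1-8 3-8 5-6 7-3 8-1 10 2 8 6 5 8 2 10-2 8-7 6-9 4z"/><path d="M527 95l-19-17-12-17-6-19-1-25"/></g><g data-elev="250"><path d="M247 226l-13-5-11-8-7-12-3-12 3-12 7-10 10-6 13-2 15 2 13 8 10 12 3 14-2 14-10 11-13 6z"/><path d="M17 190l12 7 9 8 5 9 2 12-2 13-5 14-8 14-13 18"/><path d="M527 120l-37-25-12-10-8-11-5-12-2-12 0-13 3-20"/></g><g data-elev="300"><path d="M242 237l-19-7-16-12-10-15-4-16 1-8 3-8 10-12 16-9 19-3 21 4 18 10 7 8 5 9 3 9 1 10-1 9-3 9-6 8-6 6-8 5-10 3-10 1z"/><path d="M527 141l-62-35-16-12-10-11-6-13-1-13 3-16 8-24"/><path d="M17 121l37-4 24 0 27 7 35 15 15 11 11 14 6 18 2 23-3 33-8 36-12 33-15 28-18 26-23 25-31 31-47 41"/></g><g data-elev="350"><path d="M527 161l-100-48-17-11-11-11-6-13 1-15 7-17 17-29"/><path d="M17 74l23-13 16-15 6-13 0-8-2-8"/><path d="M142 17l-18 17-9 16-1 9 2 10 3 8 6 8 10 8 15 7 45 6 14 3 11 6 12 11 27 9 16 7 14 11 10 13 6 16 2 16-2 11-4 10-6 10-8 8-17 10-30 7-6 4-6 105-6 30-8 25-13 25-18 26-24 26-34 32"/></g><g data-elev="400"><path d="M527 482l-1-11 1-10"/><path d="M527 180l-34-17-32-13-36-11-31-6-20-1-25 4-19 7-13 10-2 6 3 35-4 21-8 19-22 25-4 8 4 46 21 97 4 39-1 21-3 20-6 19-9 18"/><path d="M178 17l-12 7-11 9-8 10-4 10-1 9 2 8 5 7 9 4 12 2 13-1 40-14 14-3 13 1 37 6 12 0 12-2 18-7 18-11 23-18 19-17"/></g><g data-elev="450"><path d="M512 527l-20-10-13-11-7-11-1-10 6-16 13-18 17-17 20-16"/><path d="M527 201l-36-19-34-12-34-7-28 1-12 3-16 8-12 8-10 8-10 14-12 34-2 19 2 24 5 25 9 26 14 32 20 34 23 34 42 57 3 8 1 8-4 21"/><path d="M170 70l8 0 8-3 15-10 6-7 3-8 0-5-3-5-8-4-12 0-12 5-10 8-6 9-2 9 4 7z"/><path d="M271 17l15 8 19 2 20-3 20-7"/></g><g data-elev="500"><path d="M527 226l-30-19-28-11-28-6-24 1-11 3-11 7-10 8-8 9-11 20-4 23 2 14 3 15 13 29 21 29 25 22 24 13 12 4 12 1 25-3 28-11"/><path d="M176 54l3 1 4-2 2-6-3-1-4 1-3 4z"/></g><g data-elev="550"><path d="M462 313l11 0 9-1 9-3 9-6 7-7 7-9 3-9 1-8-3-8-7-9-19-16-23-10-11-2-10 1-12 5-11 12-5 14 1 14 6 15 10 12 13 10z"/></g>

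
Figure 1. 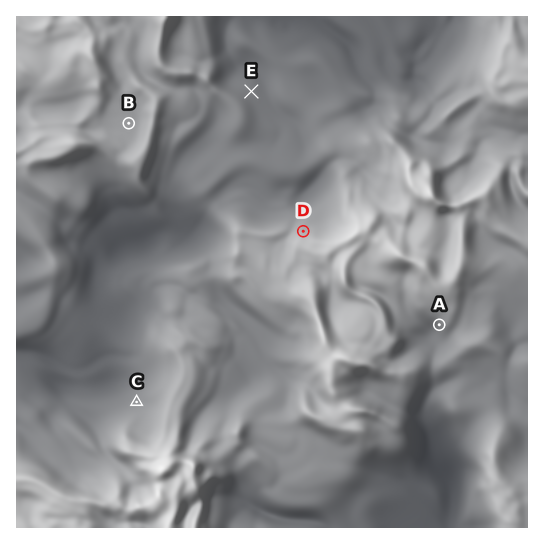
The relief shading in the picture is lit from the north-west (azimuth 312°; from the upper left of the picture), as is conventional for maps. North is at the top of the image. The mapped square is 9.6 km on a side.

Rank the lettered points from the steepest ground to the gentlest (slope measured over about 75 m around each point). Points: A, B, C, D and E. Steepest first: A D C E B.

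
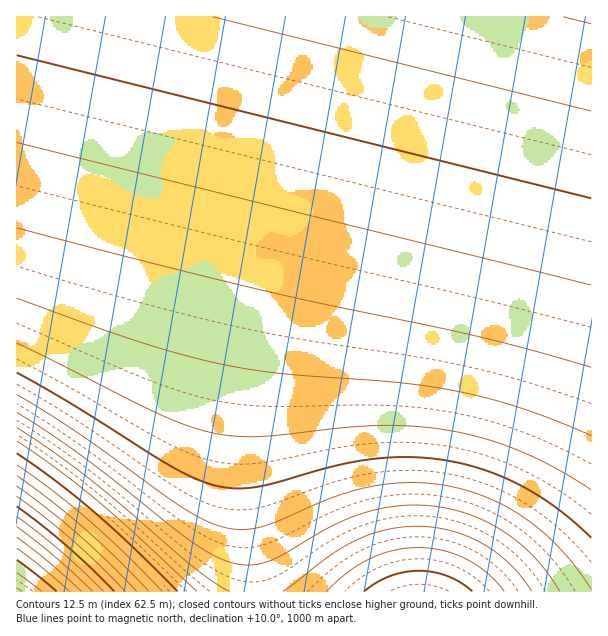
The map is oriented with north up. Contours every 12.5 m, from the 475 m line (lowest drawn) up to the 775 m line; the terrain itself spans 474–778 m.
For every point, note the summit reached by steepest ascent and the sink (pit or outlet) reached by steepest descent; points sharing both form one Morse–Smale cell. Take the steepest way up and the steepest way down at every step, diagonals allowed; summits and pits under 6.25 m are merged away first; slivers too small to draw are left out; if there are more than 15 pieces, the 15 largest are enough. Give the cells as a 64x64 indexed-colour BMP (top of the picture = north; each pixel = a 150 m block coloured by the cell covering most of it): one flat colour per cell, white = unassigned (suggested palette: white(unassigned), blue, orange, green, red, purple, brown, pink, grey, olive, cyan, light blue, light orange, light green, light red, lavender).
<image width="64" height="64" href="data:image/bmp;base64,Qk12CAAAAAAAAHYAAAAoAAAAQAAAAEAAAAABAAQAAAAAAAAIAAATCwAAEwsAABAAAAAAAAAA////ALR3HwAOf/8ALKAsACgn1gC9Z5QAS1aMAMJ34wB/f38AIr28AM++FwDox64AeLv/AIrfmACWmP8A1bDFACIiIiIiIiIiIiIiIiIRERERERERERERERERERERERERIiIiIiIiIiIiIiIiIhEREREREREREREREREREREREREiIiIiIiIiIiIiIiIiERERERERERERERERERERERERESIiIiIiIiIiIiIiIiIRERERERERERERERERERERERERIiIiIiIiIiIiIiIiIhEREREREREREREREREREREREREiIiIiIiIiIiIiIiIiERERERERERERERERERERERERESIiIiIiIiIiIiIiIiIRERERERERERERERERERERERERIiIiIiIiIiIiIiIiIhEREREREREREREREREREREREREiIiIiIiIiIiIiIiIiERERERERERERERERERERERERESIiIiIiIiIiIiIiIiIRERERERERERERERERERERERERIiIiIiIiIiIiIiIiIhEREREREREREREREREREREREREiIiIiIiIiIiIiIiIhERERERERERERERERERERERERESIiIiIiIiIiIiIiIiERERERERERERERERERERERERERIiIiIiIiIiIiIiIiIREREREREREREREREREREREREREiIiIiIiIiIiIiIiIhERERERERERERERERERERERERESIiIiIiIiIiIiIiIiERERERERERERERERERERERERERIiIiIiIiIiIiIiIiIREREREREREREREREREREREREREiIiIiIiIiIiIiIiIhERERERERERERERERERERERERESIiIiIiIiIiIiIiIiERERERERERERERERERERERERERIiIiIiIiIiIiIiIiIREREREREREREREREREREREREREiIiIiIiIiIiIiIiIiERERERERERERERERERERERERESIiIiIiIiIiIiIiIiIRERERERERERERERERERERERERIiIiIiIiIiIiIiIiIhEREREREREREREREREREREREREiIiIiIiIiIiIiIiIiERERERERERERERERERERERERESIiIiIiIiIiIiIiIiIRERERERERERERERERERERERERIiIiIiIiIiIiIiIiIhEREREREREREREREREREREREREiIiIiIiIiIiIiIiIiERERERERERERERERERERERERESIiIiIiIiIiIiIiIiIhERERERERERERERERERERERERIiIiIiIiIiIiIiIiIiEREREREREREREREREREREREREiIiIiIiIiIiIiIiIiIRERERERERERERERERERERERESIiIiIiIiIiIiIiIiIhERERERERERERERERERERERERIiIiIiIiIiIiIiIiIiEREREREREREREREREREREREREiIiIiIiIiIiIiIiIiIhERERERERERERERERERERERESIiIiIiIiIiIiIiIiIiERERERERERERERERERERERERIiIiIiIiIiIiIiIiIiIREREREREREREREREREREREREiIiIiIiIiIiIiIiIiIhERERERERERERERERERERERESIiIiIiIiIiIiIiIiIiIRERERERERERERERERERERERIiIiIiIiIiIiIiIiIiIhEREREREREREREREREREREREiIiIiIiIiIiIiIiIiIiERERERERERERERERERERERESIiIiIiIiIiIiIiIiIiIRERERERERERERERERERERERIiIiIiIiIiIiIiIiIiIiEREREREREREREREREREREREiIiIiIiIiIiIiIiIiIiIRERERERERERERERERERERESIiIiIiIiIiIiIiIiIiIhERERERERERERERERERERERIiIiIiIiIiIiIiIiIiIiEREREREREREREREREREREREiIiIiIiIiIiIiIiIiIiIhERERERERERERERERERERESIiIiIiIiIiIiIiIiIiIiERERERERERERERERERERERIiIiIiIiIiIiIiIiIiIiIREREREREREREREREREREREiIiIiIiIiIiIiIiIiIiIhERERERERERERERERERERESIiIiIiIiIiIiIiIiIiIiIRERERERERERERERERERERIiIiIiIiIiIiIiIiIiIiIhEREREREREREREREREREREiIiIiIiIiIiIiIiIiIiIiERERERERERERERERERERESIiIiIiIiIiIiIiIiIiIiIRERERERERERERERERERERIiIiIiIiIiIiIiIiIiIiIiEREREREREREREREREREREiIiIiIiIiIiIiIiIiIiIiIRERERERERERERERERERESIiIiIiIiIiIiIiIiIiIiIhERERERERERERERERERERIiIiIiIiIiIiIiIiIiIiIiEREREREREREREREREREREiIiIiIiIiIiIiIiIiIiIiIhERERERERERERERERERESIiIiIiIiIiIiIiIiIiIiIiERERERERERERERERERERIiIiIiIiIiIiIiIiIiIiIiIREREREREREREREREREREiIiIiIiIiIiIiIiIiIiIiIhERERERERERERERERERESIiIiIiIiIiIiIiIiIiIiIiIRERERERERERERERERERIiIiIiIiIiIiIiIiIiIiIiIhEREREREREREREREREREiIiIiIiIiIiIiIiIiIiIiIiERERERERERERERERERESIiIiIiIiIiIiIiIiIiIiIiIRERERERERERERERERER"/>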